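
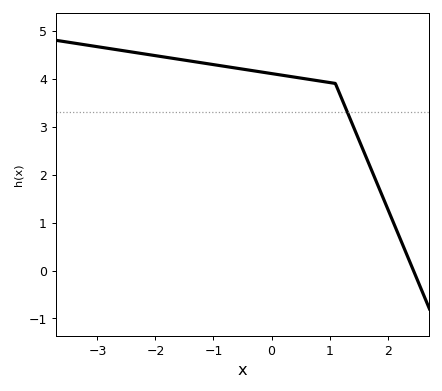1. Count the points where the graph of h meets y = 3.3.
1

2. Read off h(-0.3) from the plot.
4.16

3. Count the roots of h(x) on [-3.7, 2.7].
1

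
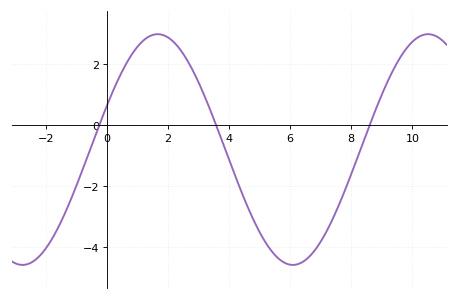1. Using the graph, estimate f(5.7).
-4.44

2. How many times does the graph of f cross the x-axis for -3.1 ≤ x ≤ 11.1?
3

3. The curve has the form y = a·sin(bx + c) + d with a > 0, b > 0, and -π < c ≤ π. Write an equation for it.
y = 3.78sin(0.71x + 0.39) - 0.8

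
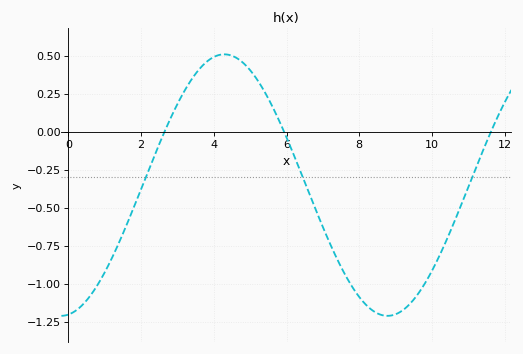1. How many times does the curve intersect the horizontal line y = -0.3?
3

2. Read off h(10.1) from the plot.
-0.86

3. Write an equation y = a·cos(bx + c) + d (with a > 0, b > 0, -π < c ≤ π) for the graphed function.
y = 0.86cos(0.7x - 3) - 0.35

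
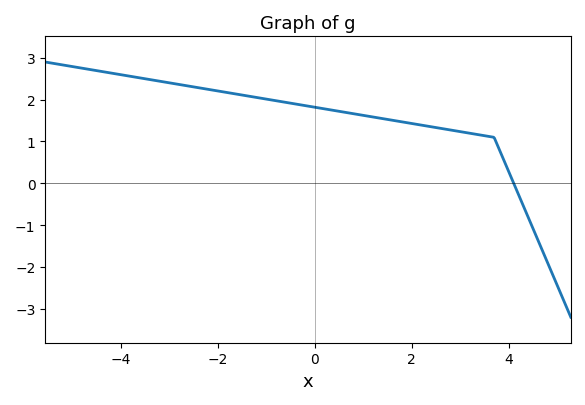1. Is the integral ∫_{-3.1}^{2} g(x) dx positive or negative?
positive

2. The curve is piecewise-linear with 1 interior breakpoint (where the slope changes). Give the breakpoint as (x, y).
(3.7, 1.1)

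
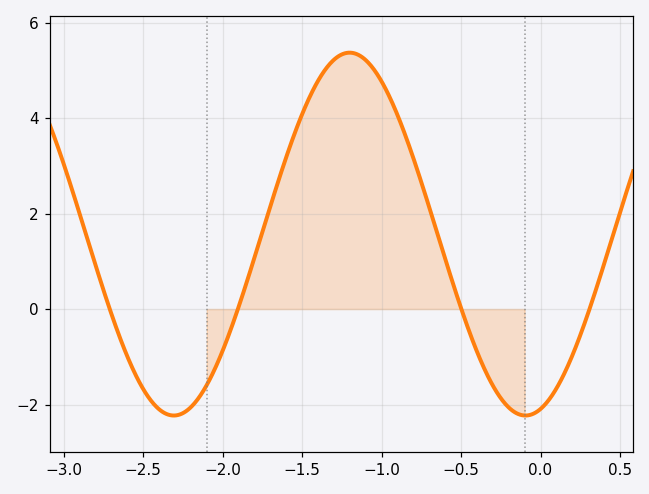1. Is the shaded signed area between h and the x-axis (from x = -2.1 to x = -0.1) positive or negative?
positive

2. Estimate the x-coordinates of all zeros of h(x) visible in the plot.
-2.7, -1.9, -0.5, 0.3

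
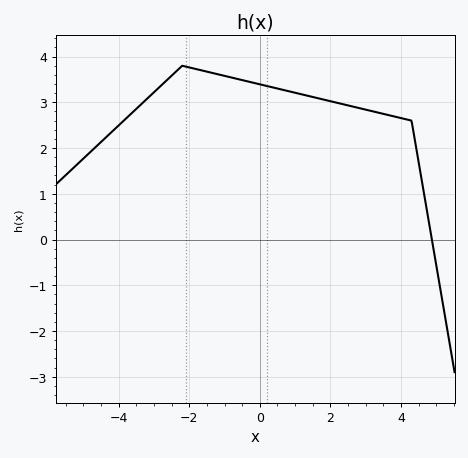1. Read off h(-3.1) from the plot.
3.1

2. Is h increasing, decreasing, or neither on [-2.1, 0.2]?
decreasing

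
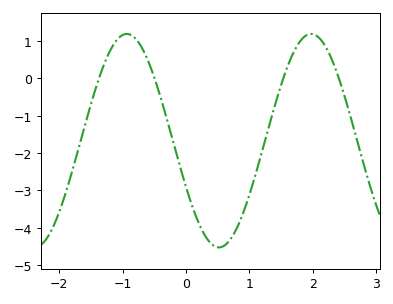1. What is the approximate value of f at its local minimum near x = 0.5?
-4.53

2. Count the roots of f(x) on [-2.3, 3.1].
4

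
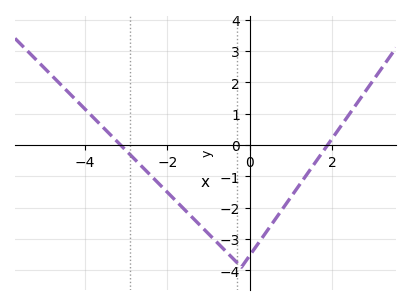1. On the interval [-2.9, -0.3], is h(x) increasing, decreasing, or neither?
decreasing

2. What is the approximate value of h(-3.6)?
0.612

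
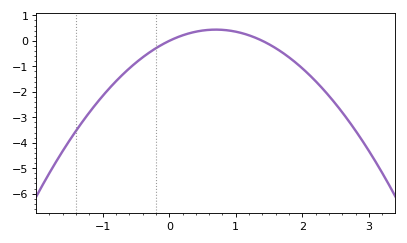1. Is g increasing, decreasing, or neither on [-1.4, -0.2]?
increasing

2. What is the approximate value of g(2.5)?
-2.48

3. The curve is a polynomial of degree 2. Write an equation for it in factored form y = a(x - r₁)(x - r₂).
y = -0.9(x - 0)(x - 1.4)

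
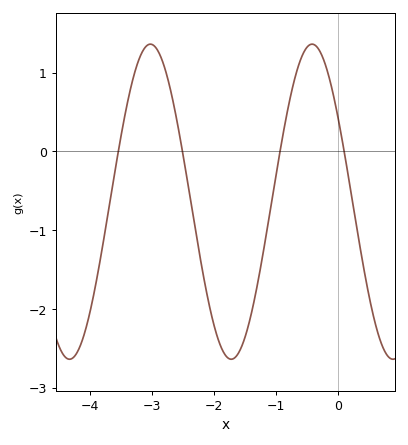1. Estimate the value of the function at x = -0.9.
0.162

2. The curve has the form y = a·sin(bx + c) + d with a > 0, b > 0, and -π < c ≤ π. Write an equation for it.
y = 2sin(2.41x + 2.58) - 0.64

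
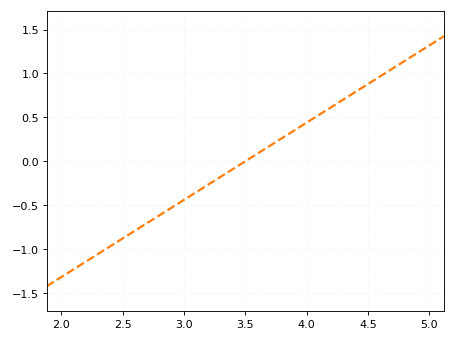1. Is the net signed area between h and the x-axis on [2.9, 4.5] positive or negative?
positive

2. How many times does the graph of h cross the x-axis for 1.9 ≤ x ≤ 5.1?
1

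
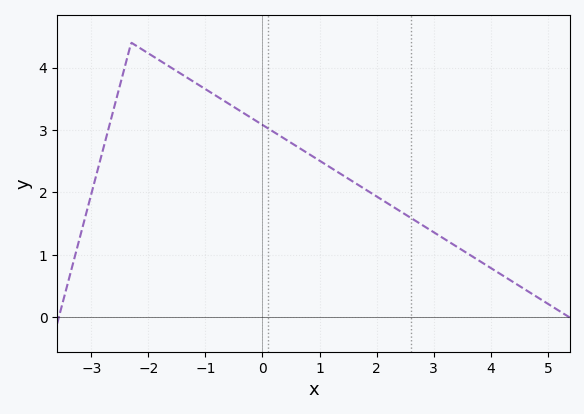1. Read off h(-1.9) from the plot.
4.17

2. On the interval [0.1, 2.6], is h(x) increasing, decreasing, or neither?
decreasing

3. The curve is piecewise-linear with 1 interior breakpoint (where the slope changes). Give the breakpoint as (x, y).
(-2.3, 4.4)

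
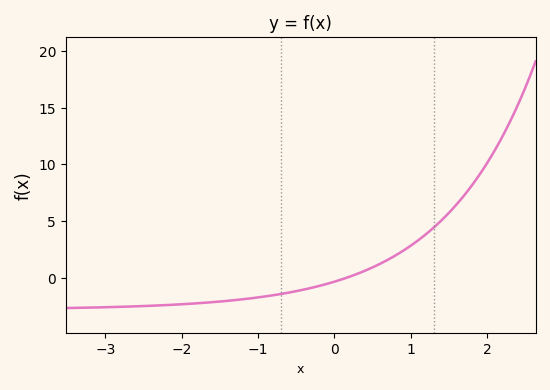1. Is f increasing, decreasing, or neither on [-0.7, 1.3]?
increasing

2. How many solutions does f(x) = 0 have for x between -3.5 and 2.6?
1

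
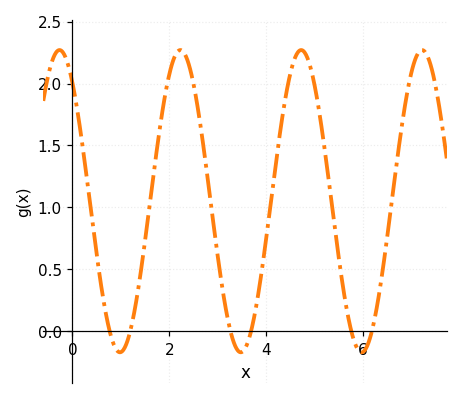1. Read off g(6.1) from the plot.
-0.102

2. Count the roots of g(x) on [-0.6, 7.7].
6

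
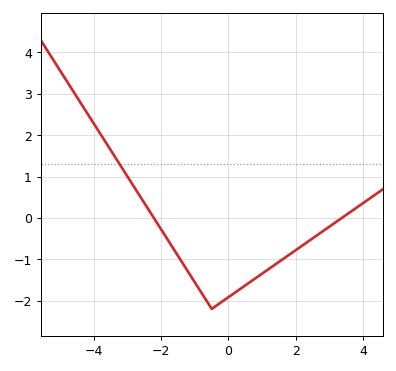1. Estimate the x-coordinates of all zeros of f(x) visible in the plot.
-2.22, 3.37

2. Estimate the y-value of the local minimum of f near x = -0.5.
-2.2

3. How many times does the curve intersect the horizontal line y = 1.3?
1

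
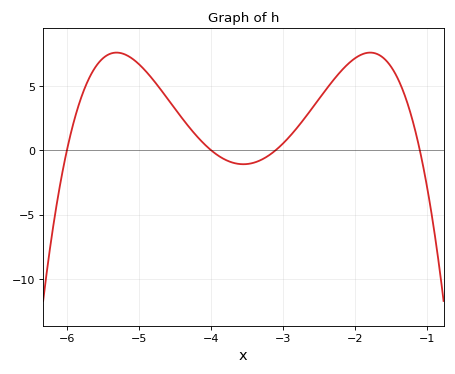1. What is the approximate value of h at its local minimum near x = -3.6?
-1.09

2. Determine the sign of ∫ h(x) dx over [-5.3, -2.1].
positive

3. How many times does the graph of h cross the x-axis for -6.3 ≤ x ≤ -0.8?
4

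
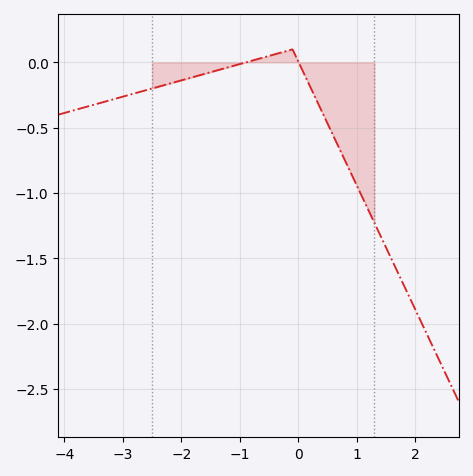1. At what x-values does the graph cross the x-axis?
-0.9, 0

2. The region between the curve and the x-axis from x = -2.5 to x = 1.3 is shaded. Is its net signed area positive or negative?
negative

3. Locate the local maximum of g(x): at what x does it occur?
-0.1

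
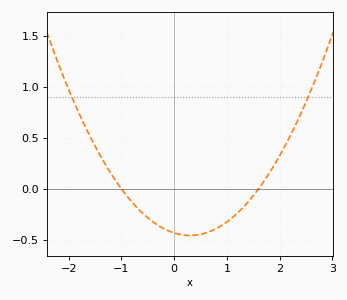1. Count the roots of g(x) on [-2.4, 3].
2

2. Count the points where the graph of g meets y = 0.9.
2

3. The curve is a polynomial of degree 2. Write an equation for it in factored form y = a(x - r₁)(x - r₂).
y = 0.27(x + 1)(x - 1.6)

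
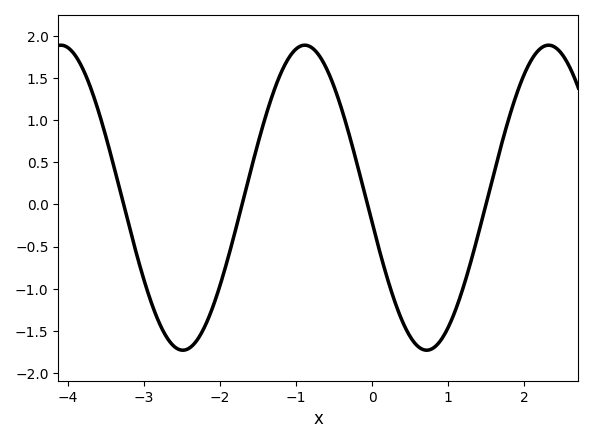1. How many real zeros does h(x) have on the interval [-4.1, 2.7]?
4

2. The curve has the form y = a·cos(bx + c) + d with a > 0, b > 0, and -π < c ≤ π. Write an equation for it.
y = 1.81cos(2x + 1.7) + 0.08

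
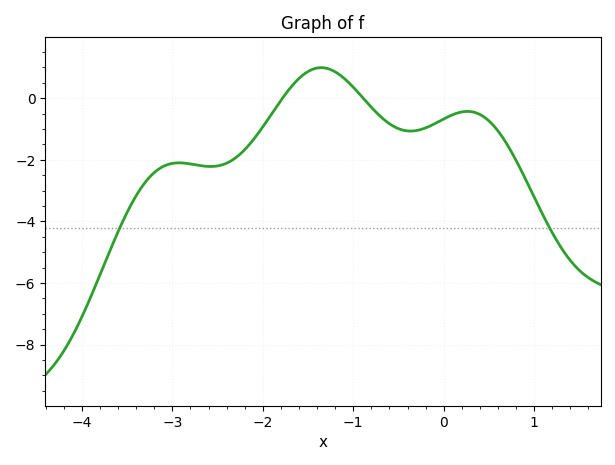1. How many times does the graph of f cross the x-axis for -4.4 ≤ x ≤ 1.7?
2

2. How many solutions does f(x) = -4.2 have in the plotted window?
2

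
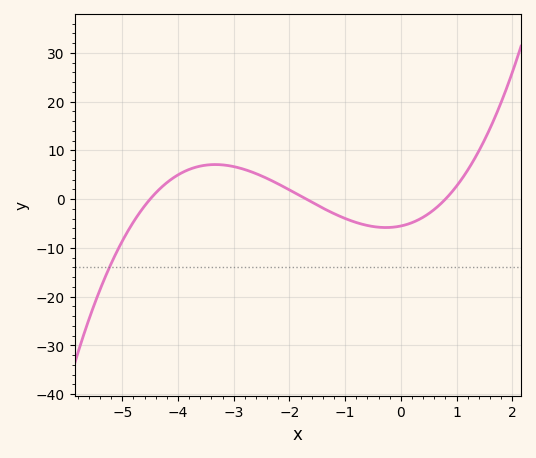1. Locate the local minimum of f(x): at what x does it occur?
-0.267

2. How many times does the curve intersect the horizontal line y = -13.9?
1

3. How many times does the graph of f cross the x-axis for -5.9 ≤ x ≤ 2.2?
3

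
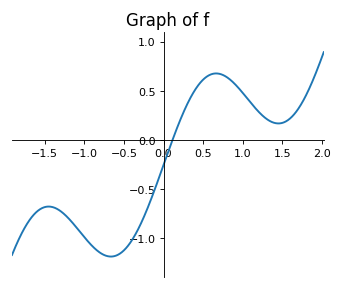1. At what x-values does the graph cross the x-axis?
0.1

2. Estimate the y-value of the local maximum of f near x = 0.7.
0.7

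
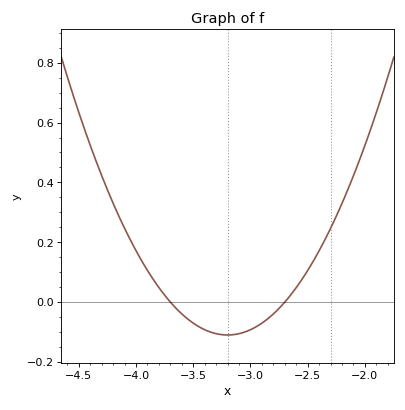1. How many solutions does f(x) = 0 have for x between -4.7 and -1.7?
2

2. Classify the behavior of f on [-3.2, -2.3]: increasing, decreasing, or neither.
increasing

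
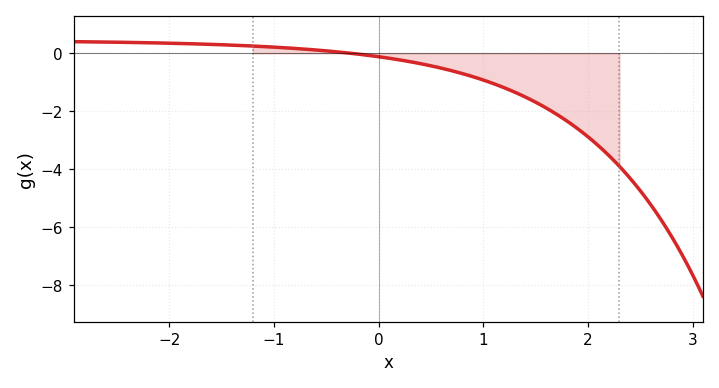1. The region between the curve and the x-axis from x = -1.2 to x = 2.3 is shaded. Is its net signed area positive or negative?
negative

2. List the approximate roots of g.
-0.271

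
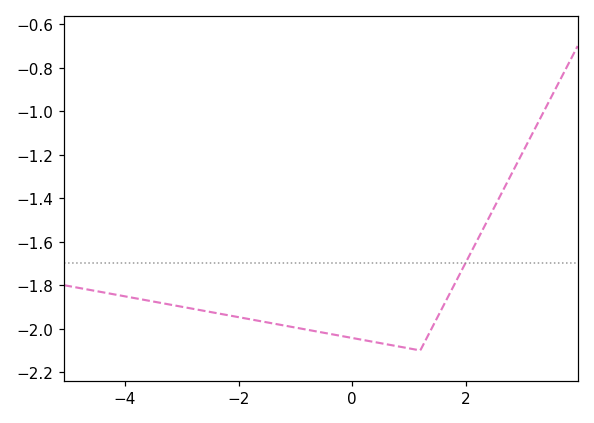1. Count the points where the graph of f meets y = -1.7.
1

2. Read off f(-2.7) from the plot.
-1.92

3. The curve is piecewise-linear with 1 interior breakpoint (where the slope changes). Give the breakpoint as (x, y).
(1.2, -2.1)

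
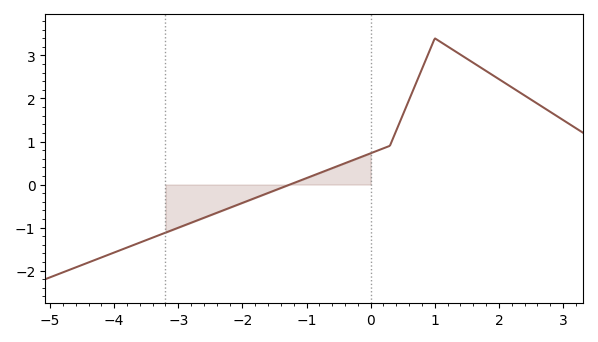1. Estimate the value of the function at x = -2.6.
-0.8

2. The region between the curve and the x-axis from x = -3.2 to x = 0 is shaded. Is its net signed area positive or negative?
negative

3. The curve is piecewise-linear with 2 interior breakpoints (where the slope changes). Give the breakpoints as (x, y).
(0.3, 0.9); (1, 3.4)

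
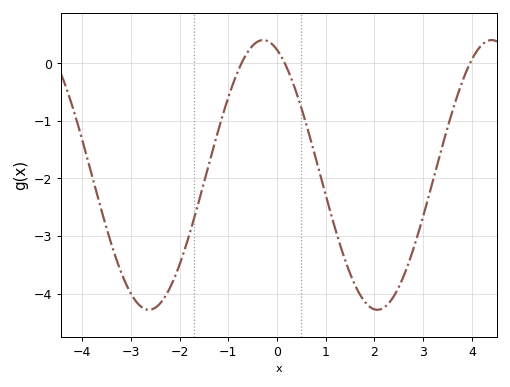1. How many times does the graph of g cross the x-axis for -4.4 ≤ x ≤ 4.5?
3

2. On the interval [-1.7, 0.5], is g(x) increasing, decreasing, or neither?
neither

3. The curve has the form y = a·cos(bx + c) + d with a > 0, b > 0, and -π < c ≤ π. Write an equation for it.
y = 2.34cos(1.34x + 0.382) - 1.94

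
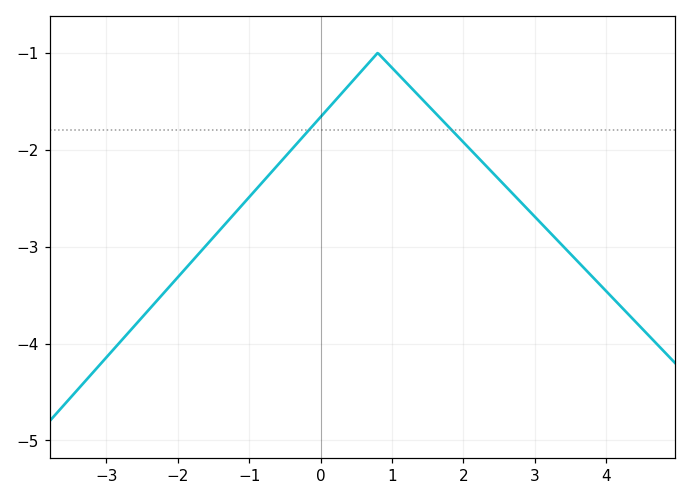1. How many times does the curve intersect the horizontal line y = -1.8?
2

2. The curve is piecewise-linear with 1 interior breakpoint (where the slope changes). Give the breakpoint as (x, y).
(0.8, -1)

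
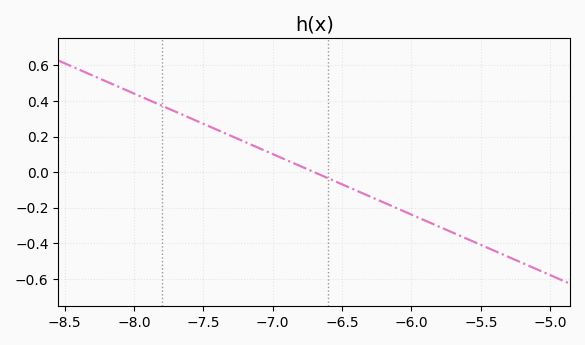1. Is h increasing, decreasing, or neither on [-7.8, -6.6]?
decreasing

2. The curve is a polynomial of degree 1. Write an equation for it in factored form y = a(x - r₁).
y = -0.34(x + 6.7)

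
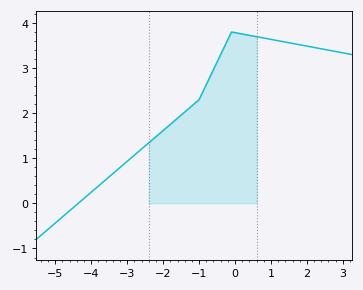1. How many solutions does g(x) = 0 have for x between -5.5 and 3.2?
1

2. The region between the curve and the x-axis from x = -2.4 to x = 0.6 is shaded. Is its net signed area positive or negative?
positive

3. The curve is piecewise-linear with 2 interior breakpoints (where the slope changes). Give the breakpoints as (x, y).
(-1, 2.3); (-0.1, 3.8)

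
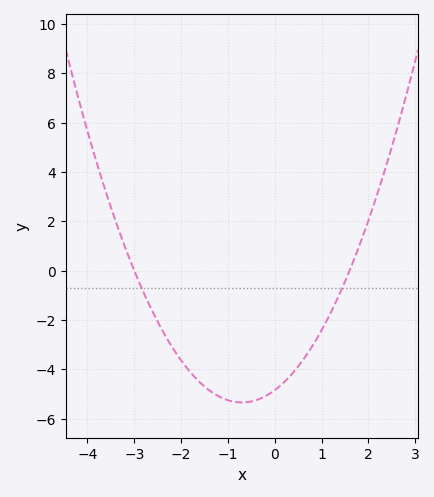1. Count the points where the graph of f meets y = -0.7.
2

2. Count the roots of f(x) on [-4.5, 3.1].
2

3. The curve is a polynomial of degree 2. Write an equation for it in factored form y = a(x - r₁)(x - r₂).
y = 1.01(x + 3)(x - 1.6)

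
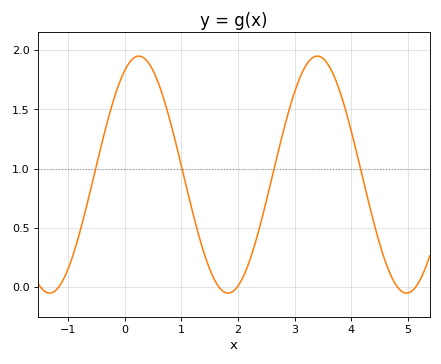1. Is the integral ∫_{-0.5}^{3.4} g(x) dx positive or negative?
positive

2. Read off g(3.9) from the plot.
1.5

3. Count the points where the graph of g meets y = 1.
4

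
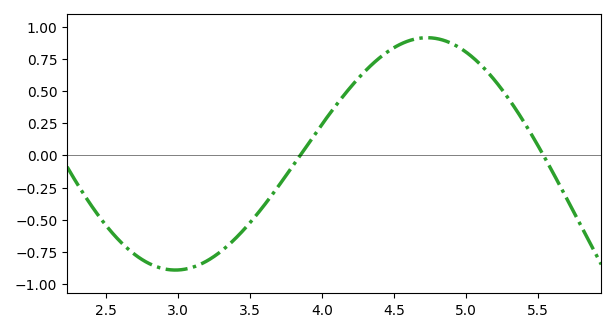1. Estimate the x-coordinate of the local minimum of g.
3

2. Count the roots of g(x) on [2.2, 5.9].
2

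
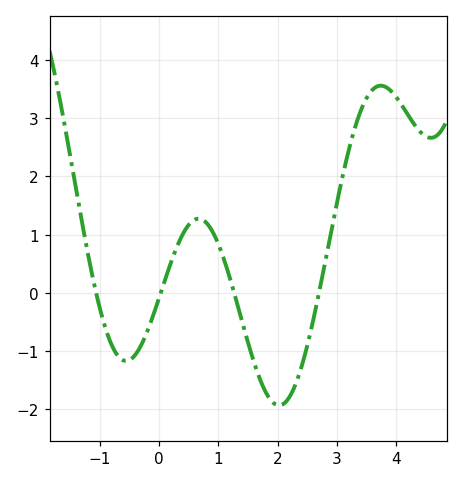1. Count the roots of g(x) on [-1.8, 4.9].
4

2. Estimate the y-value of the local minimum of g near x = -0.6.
-1.2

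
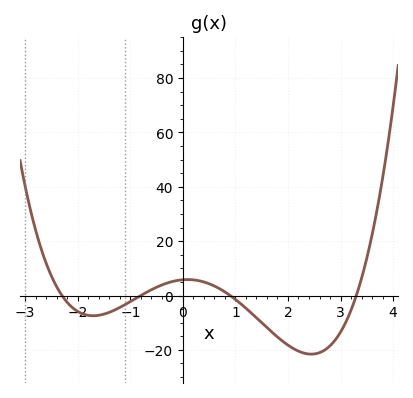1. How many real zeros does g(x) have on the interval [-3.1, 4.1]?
4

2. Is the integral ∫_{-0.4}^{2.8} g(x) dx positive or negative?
negative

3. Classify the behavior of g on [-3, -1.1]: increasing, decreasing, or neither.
neither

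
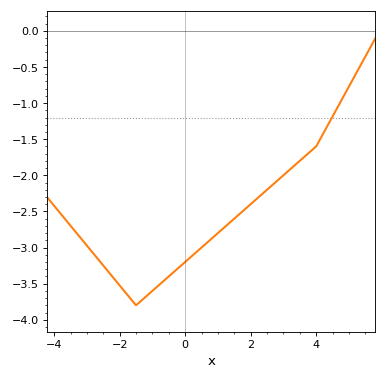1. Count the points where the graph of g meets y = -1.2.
1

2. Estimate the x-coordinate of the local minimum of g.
-1.5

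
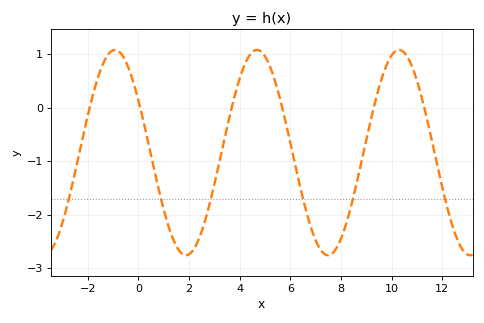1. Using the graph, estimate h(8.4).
-1.8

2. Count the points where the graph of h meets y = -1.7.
6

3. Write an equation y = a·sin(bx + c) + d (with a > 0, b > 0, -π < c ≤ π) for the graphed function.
y = 1.92sin(1.1x + 2.6) - 0.84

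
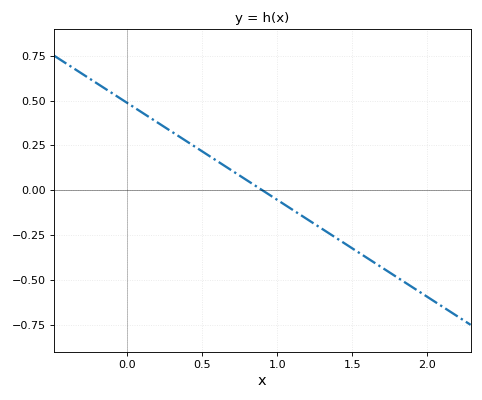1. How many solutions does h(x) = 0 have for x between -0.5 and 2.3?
1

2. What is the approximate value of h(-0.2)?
0.6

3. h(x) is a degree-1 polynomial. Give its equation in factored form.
y = -0.54(x - 0.9)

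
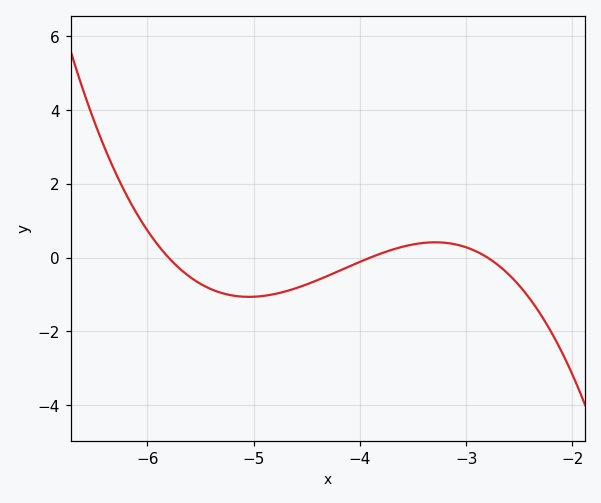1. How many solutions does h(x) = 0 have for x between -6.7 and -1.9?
3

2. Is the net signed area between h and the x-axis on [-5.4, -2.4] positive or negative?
negative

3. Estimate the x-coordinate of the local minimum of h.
-5.04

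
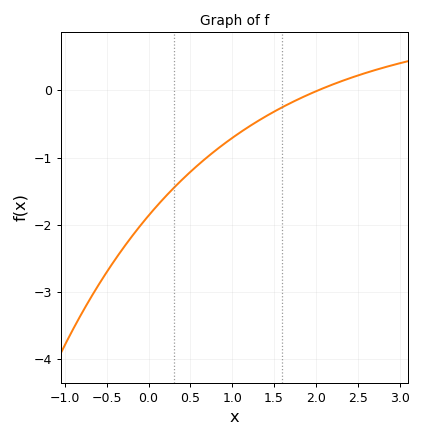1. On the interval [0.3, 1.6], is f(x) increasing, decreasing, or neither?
increasing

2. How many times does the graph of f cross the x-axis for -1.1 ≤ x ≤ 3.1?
1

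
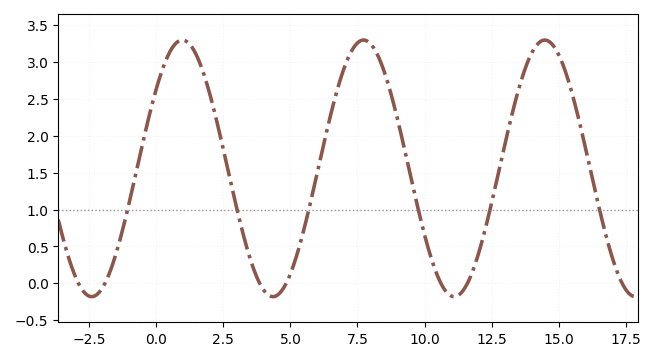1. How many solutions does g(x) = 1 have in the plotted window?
6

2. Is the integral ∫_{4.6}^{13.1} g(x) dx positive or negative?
positive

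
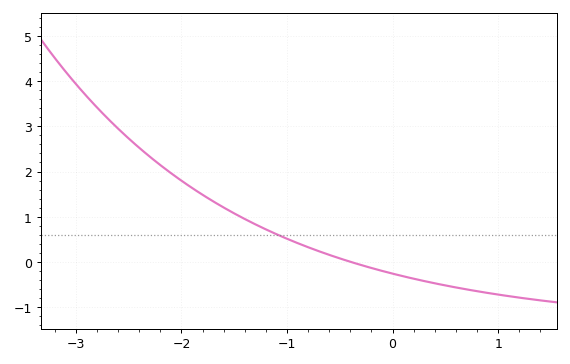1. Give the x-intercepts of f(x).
-0.397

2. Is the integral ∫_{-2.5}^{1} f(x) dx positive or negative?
positive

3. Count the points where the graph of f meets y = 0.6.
1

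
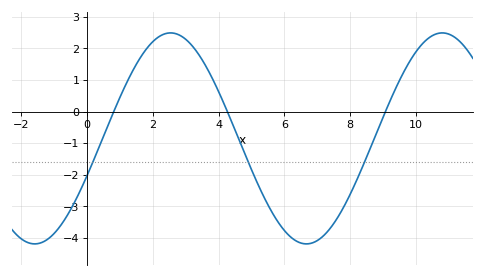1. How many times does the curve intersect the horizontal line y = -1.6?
3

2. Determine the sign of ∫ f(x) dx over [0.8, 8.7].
negative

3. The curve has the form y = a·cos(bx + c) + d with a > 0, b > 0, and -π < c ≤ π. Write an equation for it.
y = 3.34cos(0.76x - 1.9) - 0.85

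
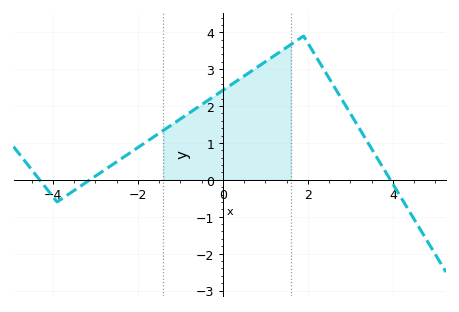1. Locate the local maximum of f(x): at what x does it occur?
1.9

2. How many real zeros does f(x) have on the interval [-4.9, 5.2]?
3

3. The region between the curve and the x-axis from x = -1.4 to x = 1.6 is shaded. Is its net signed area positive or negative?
positive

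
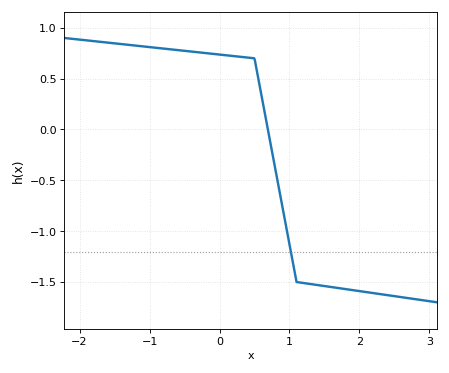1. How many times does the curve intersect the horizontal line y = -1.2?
1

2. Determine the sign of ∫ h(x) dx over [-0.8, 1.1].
positive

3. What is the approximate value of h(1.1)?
-1.5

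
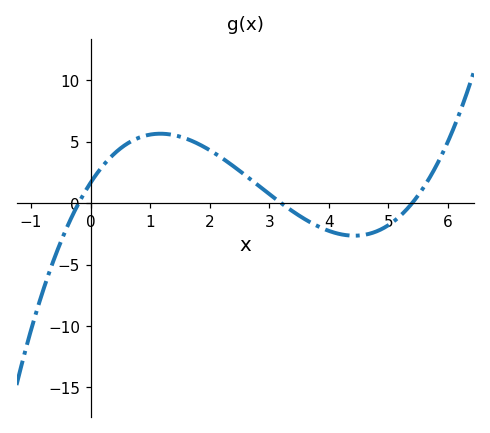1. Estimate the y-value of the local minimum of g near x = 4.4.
-2.5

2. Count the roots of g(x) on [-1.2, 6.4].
3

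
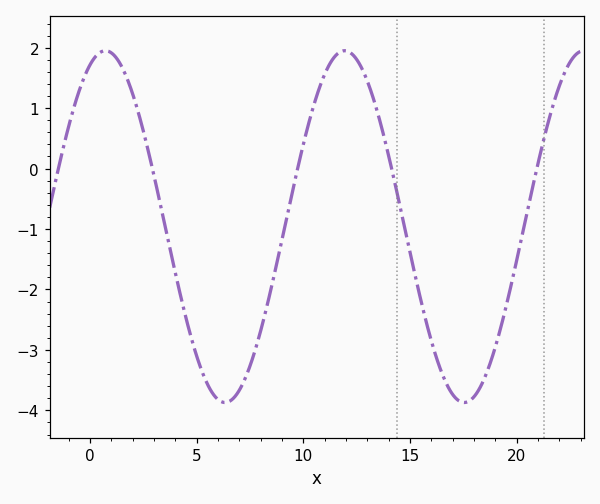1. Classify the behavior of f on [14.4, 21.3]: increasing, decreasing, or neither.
neither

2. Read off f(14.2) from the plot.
-0.1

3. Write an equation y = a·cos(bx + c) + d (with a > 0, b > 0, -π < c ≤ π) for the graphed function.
y = 2.91cos(0.56x - 0.4) - 0.96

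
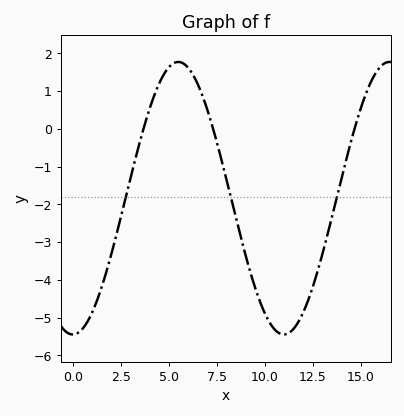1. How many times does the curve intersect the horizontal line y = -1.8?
3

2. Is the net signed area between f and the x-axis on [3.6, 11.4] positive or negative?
negative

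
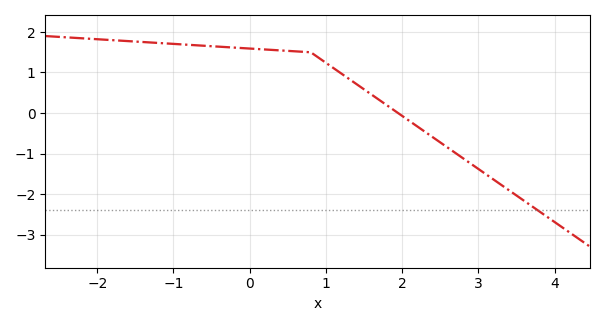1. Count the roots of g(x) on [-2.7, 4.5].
1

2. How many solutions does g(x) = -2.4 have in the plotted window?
1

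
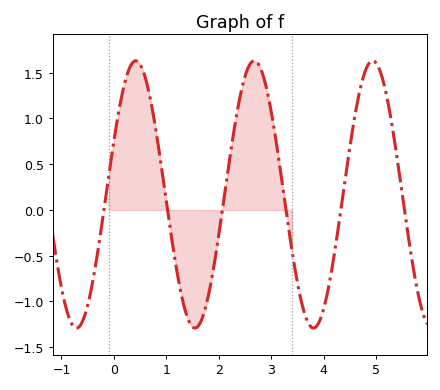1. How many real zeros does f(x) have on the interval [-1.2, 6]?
6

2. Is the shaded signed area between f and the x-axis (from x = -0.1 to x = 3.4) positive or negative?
positive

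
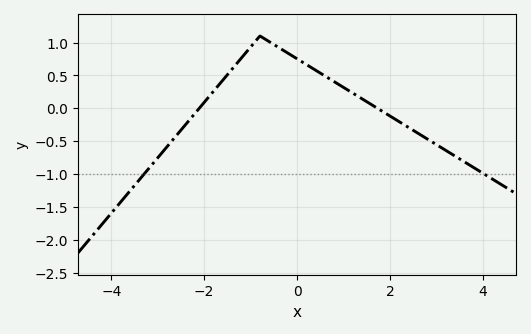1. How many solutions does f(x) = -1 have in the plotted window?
2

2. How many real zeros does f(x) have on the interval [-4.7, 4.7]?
2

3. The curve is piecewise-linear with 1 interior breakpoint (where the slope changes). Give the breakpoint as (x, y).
(-0.8, 1.1)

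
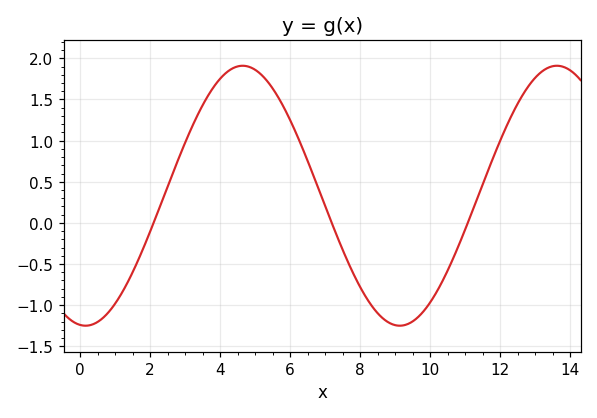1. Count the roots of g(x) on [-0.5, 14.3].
3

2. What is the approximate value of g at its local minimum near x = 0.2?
-1.25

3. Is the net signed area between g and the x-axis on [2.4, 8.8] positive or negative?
positive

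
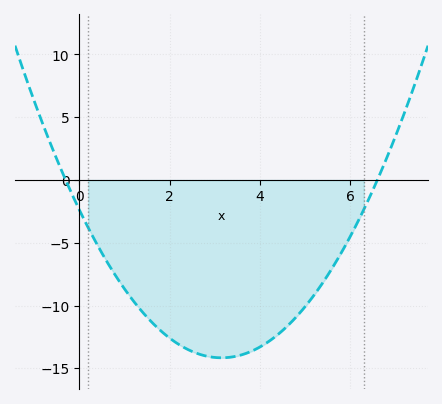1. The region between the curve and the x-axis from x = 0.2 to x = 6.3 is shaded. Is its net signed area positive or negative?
negative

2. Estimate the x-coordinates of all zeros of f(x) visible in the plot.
-0.4, 6.6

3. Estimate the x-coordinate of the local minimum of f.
3.2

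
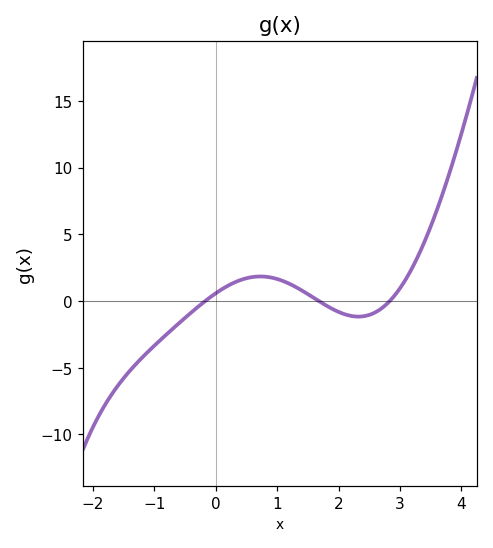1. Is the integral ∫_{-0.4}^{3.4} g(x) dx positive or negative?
positive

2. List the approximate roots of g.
-0.173, 1.68, 2.83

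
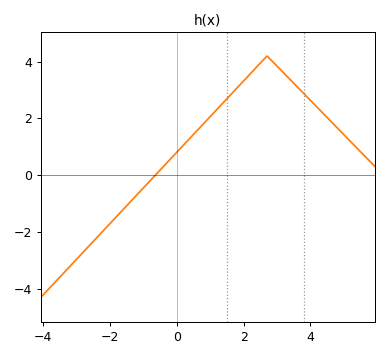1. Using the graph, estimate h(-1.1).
-0.6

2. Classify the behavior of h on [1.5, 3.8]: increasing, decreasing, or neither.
neither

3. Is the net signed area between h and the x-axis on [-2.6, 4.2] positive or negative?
positive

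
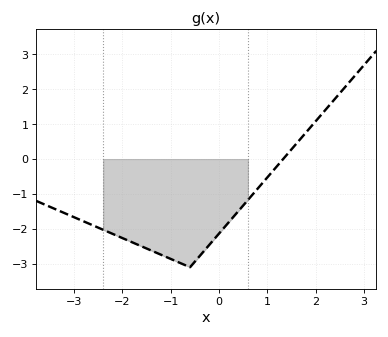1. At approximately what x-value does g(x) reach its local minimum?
-0.6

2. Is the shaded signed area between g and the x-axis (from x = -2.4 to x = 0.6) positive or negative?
negative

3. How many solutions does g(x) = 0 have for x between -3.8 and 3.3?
1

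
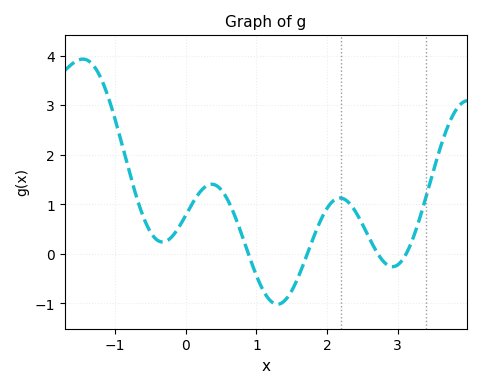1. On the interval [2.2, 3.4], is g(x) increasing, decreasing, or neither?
neither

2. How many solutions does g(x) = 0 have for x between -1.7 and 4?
4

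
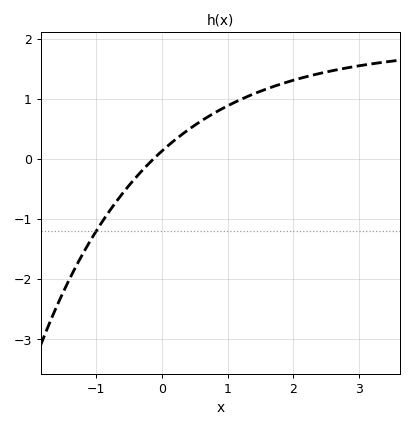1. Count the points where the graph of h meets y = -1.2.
1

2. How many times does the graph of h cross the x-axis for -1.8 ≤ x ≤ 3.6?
1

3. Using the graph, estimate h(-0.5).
-0.44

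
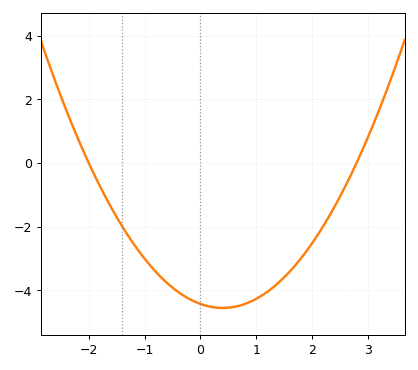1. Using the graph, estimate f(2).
-2.6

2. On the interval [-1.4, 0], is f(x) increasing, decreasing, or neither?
decreasing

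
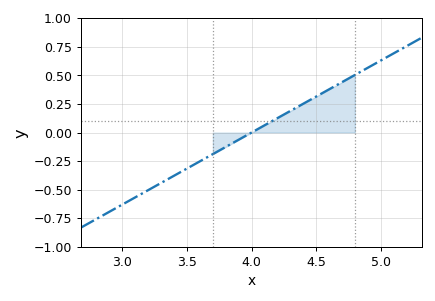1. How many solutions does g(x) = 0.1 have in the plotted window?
1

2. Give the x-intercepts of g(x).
4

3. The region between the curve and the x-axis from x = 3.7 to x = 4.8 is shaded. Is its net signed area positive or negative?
positive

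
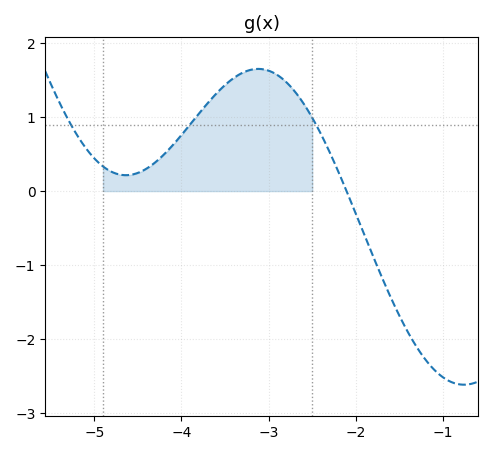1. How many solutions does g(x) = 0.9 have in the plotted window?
3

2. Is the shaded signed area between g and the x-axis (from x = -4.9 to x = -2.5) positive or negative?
positive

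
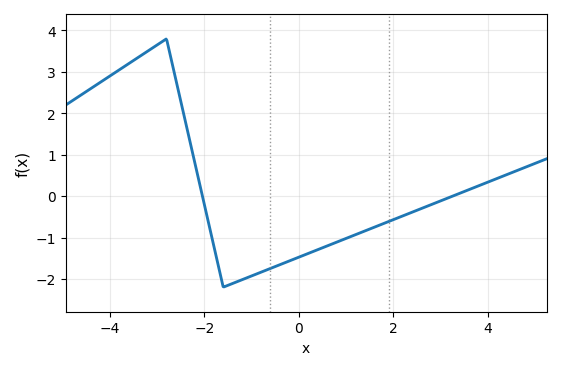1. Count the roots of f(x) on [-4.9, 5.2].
2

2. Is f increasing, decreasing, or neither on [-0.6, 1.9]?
increasing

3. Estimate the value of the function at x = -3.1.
3.57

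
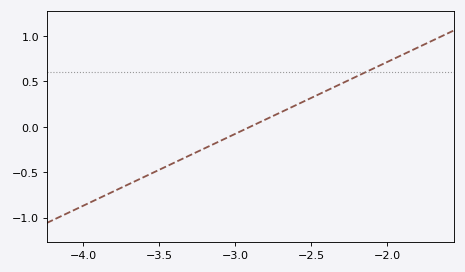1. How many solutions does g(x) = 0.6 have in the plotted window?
1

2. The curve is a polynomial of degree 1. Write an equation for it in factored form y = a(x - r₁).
y = 0.79(x + 2.9)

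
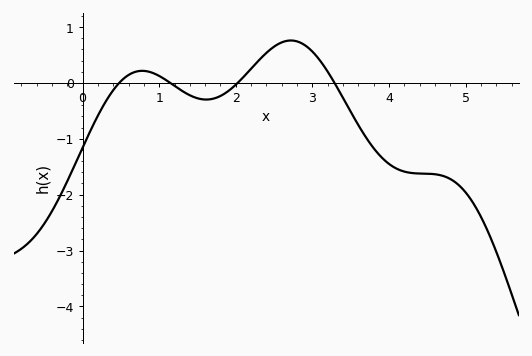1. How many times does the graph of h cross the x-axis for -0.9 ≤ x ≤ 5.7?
4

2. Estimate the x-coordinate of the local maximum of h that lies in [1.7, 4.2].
2.72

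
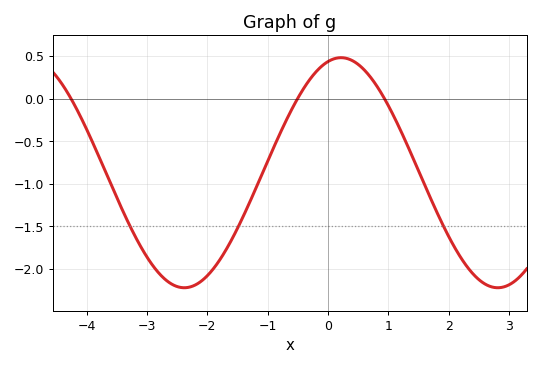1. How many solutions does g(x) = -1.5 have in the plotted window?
3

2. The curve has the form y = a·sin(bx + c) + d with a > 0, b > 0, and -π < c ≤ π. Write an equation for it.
y = 1.35sin(1.2x + 1.3) - 0.87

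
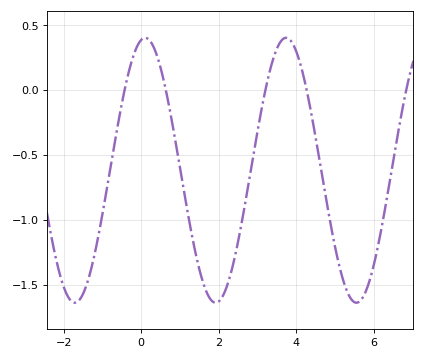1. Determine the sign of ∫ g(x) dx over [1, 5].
negative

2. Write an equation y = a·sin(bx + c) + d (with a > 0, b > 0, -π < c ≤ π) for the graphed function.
y = 1.02sin(1.7x + 1.4) - 0.62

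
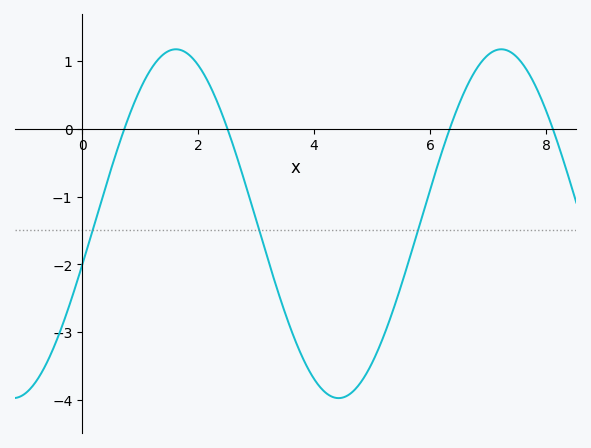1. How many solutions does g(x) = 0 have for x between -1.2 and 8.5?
4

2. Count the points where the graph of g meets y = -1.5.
3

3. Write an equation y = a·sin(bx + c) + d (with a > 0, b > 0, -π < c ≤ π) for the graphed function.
y = 2.57sin(1.1x - 0.24) - 1.4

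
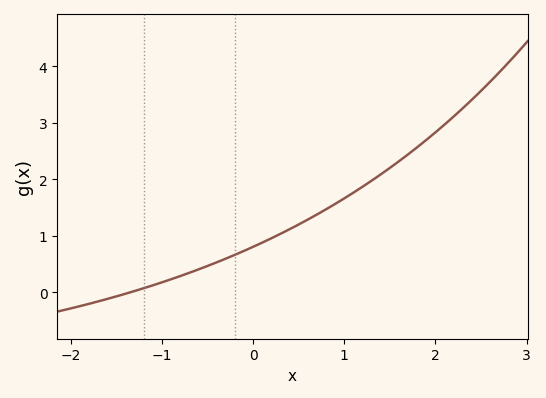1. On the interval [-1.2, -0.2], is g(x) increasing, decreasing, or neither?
increasing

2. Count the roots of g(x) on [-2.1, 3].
1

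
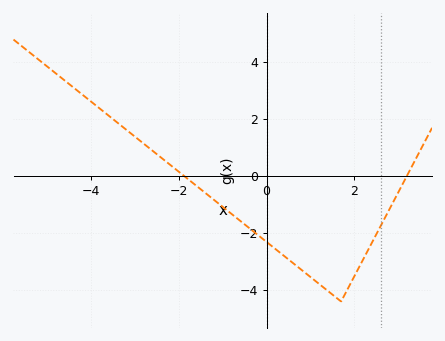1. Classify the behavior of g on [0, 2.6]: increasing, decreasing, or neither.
neither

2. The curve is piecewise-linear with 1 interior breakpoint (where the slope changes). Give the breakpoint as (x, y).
(1.7, -4.4)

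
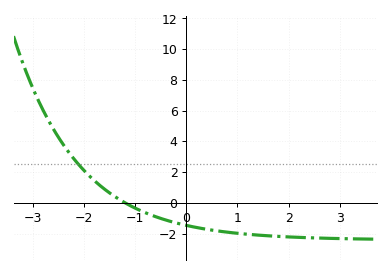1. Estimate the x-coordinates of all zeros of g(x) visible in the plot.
-1.2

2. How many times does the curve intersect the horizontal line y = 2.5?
1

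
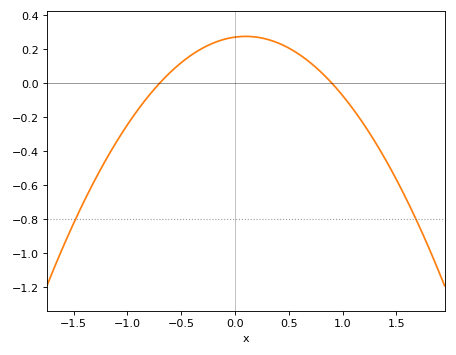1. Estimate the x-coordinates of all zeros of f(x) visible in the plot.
-0.7, 0.9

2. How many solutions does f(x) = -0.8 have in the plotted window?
2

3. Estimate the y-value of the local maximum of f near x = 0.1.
0.275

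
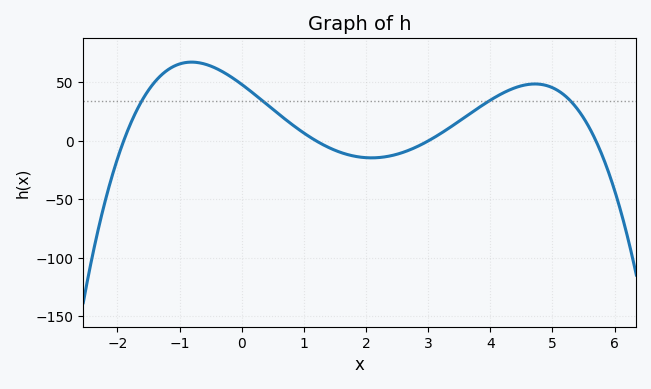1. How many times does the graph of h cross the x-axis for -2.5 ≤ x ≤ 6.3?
4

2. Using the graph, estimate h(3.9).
30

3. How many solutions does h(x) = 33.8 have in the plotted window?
4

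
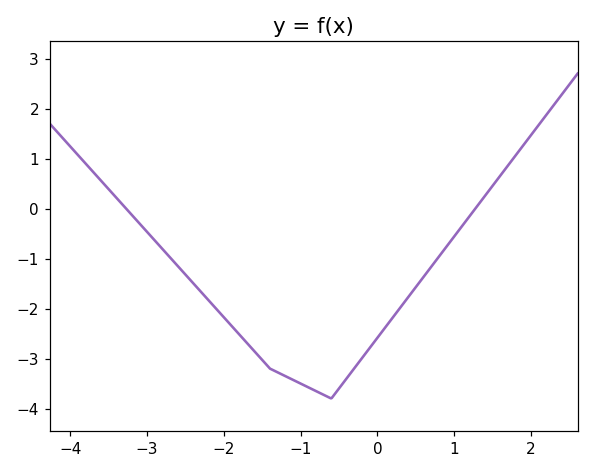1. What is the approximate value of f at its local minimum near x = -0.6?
-3.8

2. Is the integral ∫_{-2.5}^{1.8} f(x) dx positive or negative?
negative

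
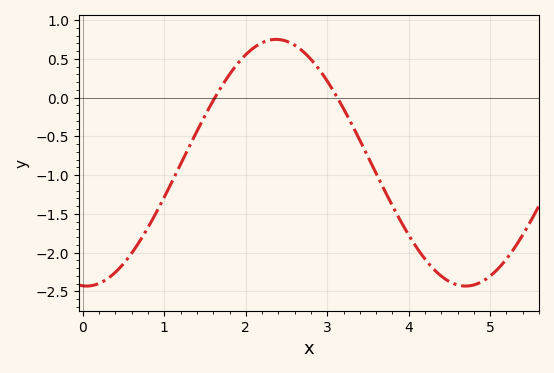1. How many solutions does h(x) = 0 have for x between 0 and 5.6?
2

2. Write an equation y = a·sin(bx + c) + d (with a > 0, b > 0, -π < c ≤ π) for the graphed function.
y = 1.59sin(1.35x - 1.63) - 0.84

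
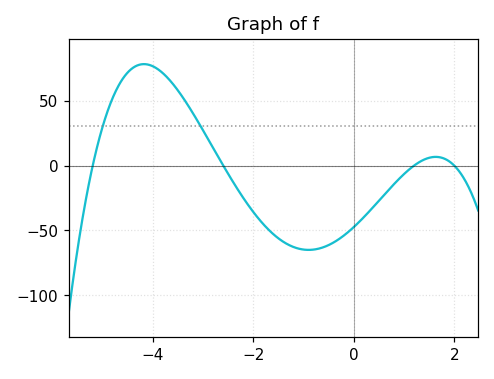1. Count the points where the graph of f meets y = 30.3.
2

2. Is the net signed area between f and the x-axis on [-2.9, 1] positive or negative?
negative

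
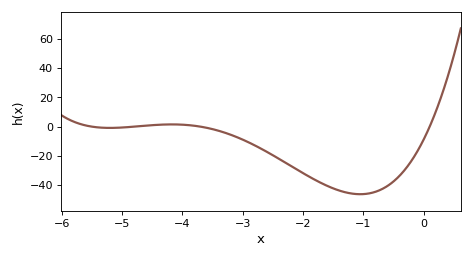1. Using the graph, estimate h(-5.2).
0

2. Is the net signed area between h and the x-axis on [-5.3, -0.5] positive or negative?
negative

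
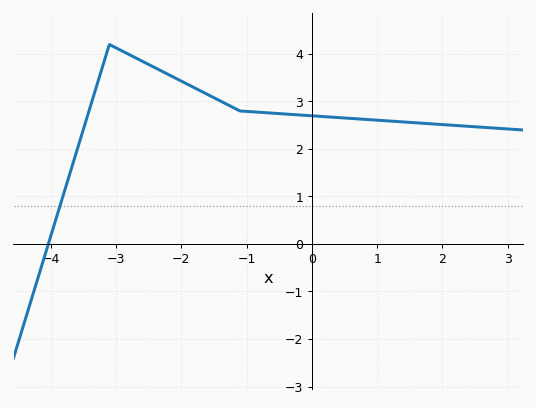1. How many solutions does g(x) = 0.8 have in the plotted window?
1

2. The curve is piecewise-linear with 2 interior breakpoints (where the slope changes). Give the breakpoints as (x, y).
(-3.1, 4.2); (-1.1, 2.8)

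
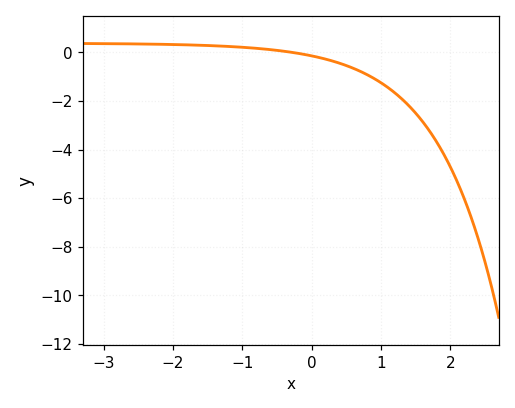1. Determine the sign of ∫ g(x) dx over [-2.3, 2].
negative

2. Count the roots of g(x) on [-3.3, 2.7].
1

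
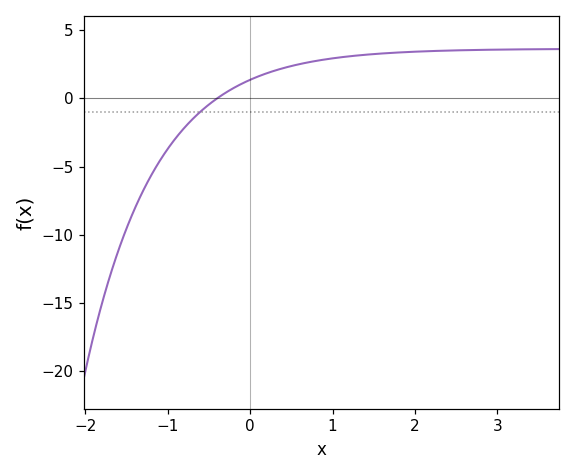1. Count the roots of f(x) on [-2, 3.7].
1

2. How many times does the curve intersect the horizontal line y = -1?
1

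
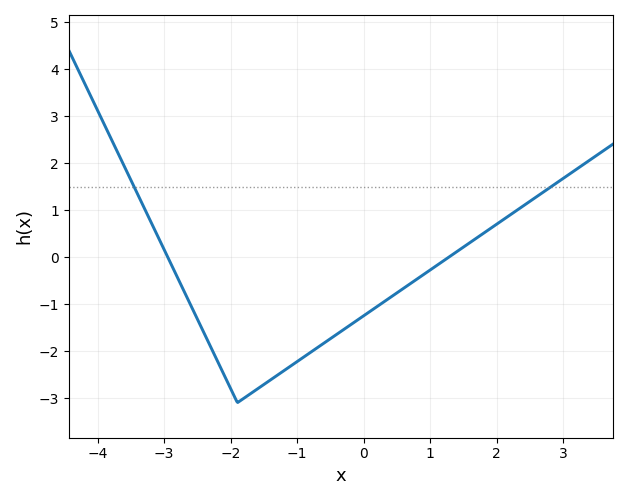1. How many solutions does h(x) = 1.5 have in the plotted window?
2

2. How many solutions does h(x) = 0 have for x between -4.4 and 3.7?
2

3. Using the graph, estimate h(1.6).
0.311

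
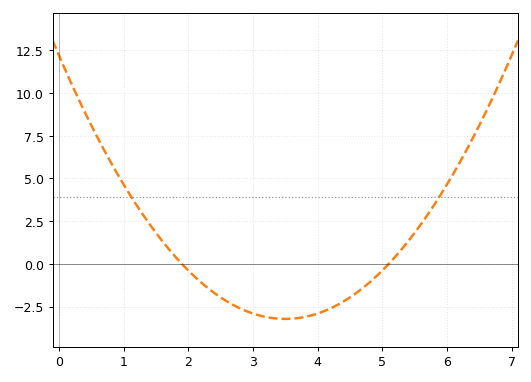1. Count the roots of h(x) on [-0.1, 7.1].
2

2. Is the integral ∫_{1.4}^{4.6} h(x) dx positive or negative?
negative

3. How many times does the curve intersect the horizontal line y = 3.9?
2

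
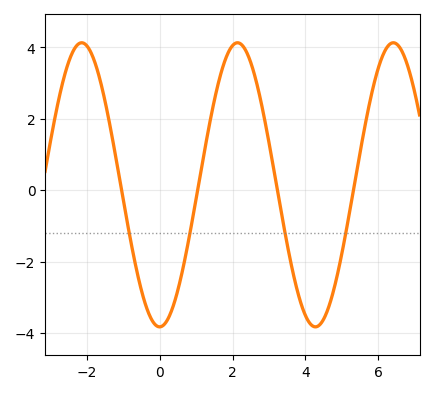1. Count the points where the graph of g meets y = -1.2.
4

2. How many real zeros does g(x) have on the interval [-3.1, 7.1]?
4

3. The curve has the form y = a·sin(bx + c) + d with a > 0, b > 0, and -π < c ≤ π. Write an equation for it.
y = 3.98sin(1.5x - 1.6) + 0.15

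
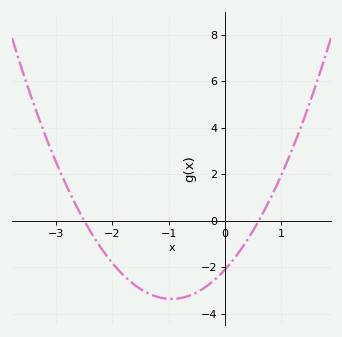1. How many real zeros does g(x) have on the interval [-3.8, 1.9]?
2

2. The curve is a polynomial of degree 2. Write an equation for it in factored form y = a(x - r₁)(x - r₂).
y = 1.4(x + 2.5)(x - 0.6)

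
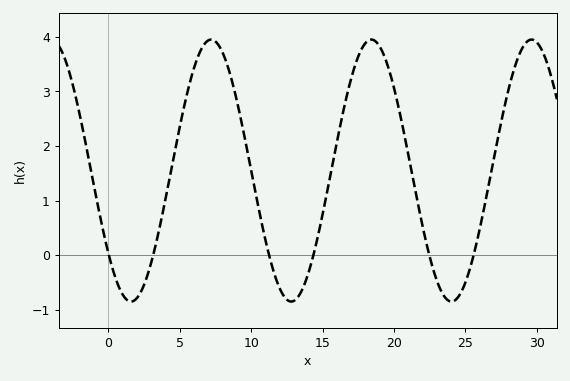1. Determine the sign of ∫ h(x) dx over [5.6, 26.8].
positive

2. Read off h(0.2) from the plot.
-0.2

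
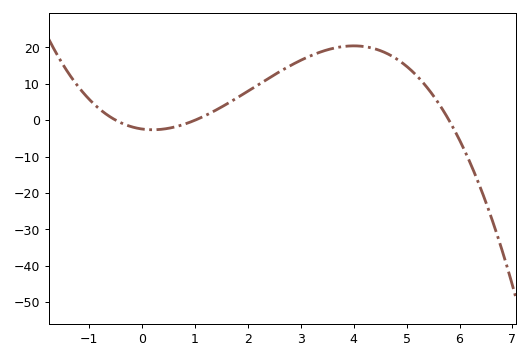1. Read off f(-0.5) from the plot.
0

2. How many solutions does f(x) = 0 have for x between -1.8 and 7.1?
3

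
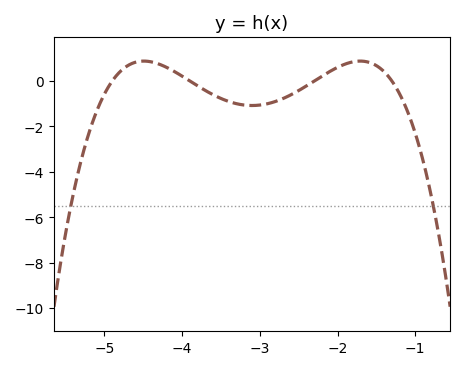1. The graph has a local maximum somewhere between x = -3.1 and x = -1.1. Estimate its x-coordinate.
-1.7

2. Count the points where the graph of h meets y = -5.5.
2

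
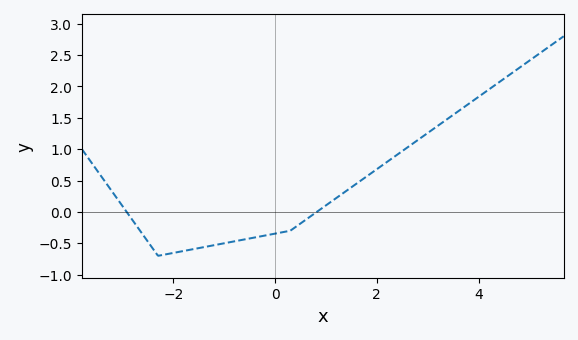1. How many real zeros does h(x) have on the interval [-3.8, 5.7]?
2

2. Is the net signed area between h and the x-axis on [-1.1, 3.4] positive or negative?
positive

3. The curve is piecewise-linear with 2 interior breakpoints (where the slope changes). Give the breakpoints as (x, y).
(-2.3, -0.7); (0.3, -0.3)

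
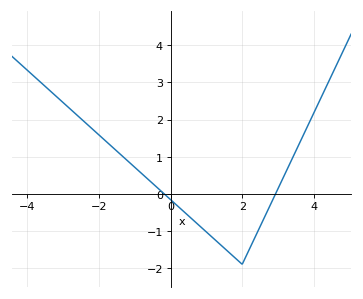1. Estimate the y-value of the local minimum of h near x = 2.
-1.9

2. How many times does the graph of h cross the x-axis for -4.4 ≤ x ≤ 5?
2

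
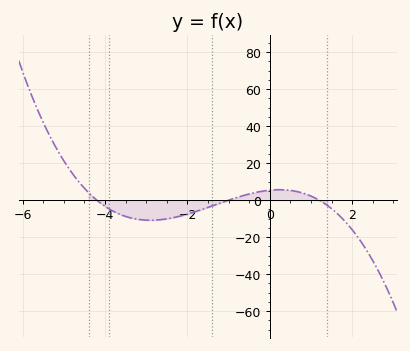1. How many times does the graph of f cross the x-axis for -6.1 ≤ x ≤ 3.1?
3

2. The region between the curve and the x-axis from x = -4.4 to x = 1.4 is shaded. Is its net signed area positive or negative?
negative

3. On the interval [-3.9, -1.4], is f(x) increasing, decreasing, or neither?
neither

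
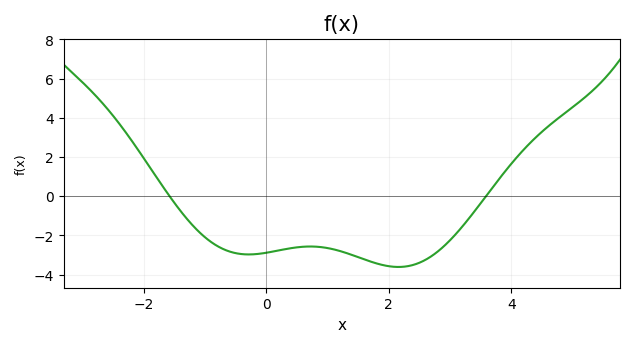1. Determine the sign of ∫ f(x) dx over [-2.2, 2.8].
negative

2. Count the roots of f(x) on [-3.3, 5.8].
2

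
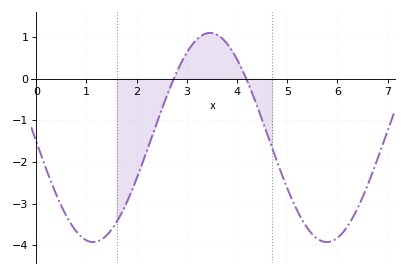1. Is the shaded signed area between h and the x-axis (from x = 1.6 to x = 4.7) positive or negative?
negative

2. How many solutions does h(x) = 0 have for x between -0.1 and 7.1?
2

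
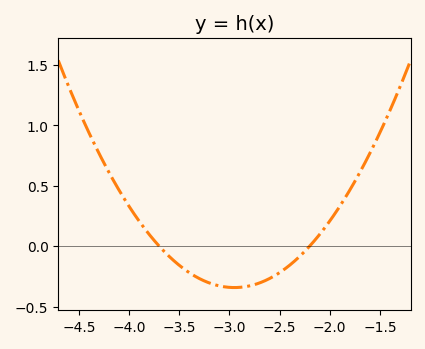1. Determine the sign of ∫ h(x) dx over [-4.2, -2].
negative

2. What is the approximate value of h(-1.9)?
0.35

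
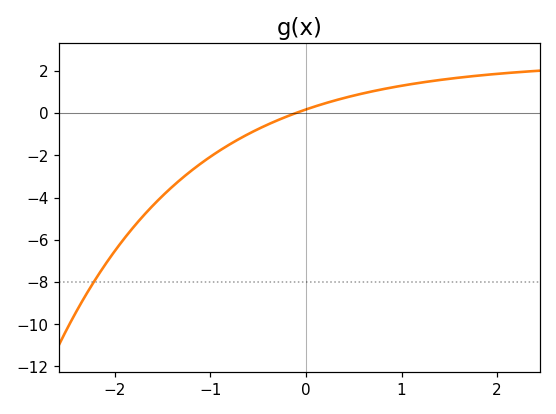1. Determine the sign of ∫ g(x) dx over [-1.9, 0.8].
negative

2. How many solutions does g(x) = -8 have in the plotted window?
1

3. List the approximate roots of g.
-0.1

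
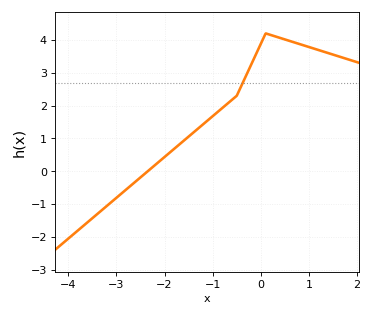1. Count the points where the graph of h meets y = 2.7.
1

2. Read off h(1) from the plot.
3.78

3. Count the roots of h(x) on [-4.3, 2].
1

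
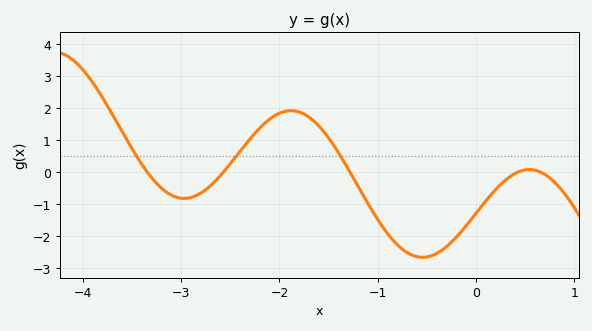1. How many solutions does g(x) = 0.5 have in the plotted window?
3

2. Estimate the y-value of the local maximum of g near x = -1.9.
1.92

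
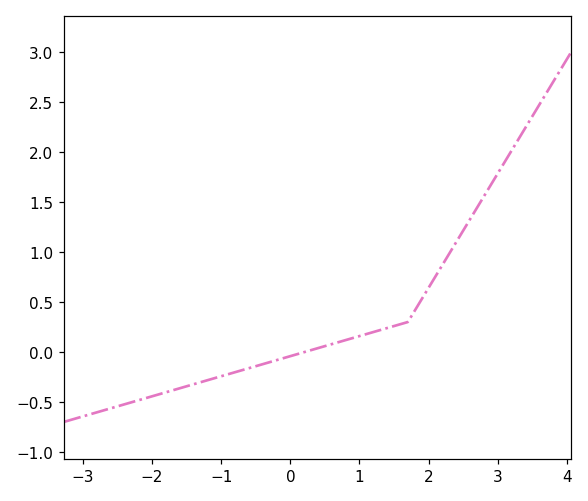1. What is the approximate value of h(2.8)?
1.55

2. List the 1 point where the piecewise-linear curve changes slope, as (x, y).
(1.7, 0.3)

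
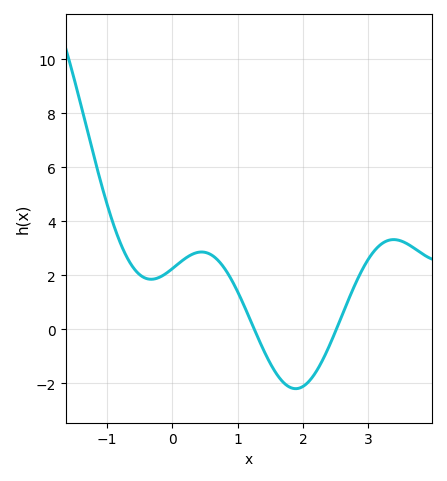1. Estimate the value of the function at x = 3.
2.6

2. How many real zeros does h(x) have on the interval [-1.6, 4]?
2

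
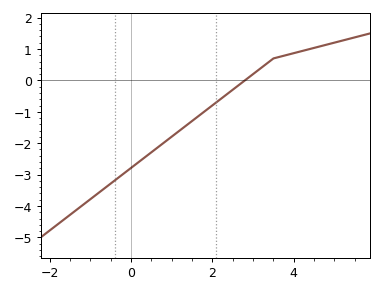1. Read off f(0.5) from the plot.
-2.29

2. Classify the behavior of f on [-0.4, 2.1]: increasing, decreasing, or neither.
increasing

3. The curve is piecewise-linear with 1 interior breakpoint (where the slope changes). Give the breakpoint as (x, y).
(3.5, 0.7)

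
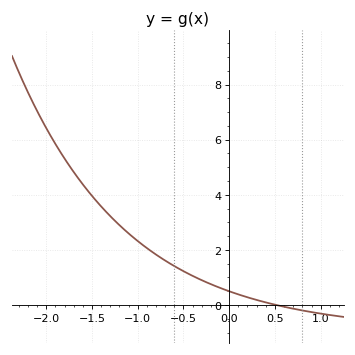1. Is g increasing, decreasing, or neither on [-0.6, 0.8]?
decreasing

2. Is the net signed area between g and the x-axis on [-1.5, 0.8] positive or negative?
positive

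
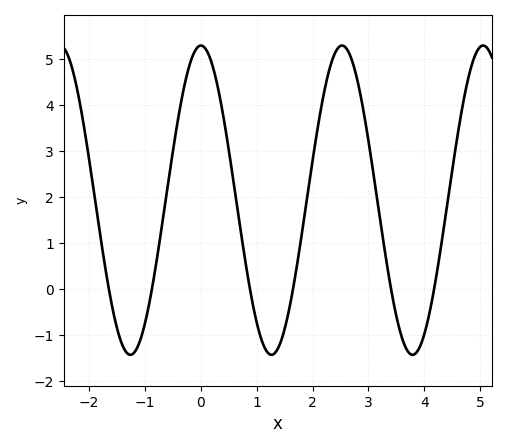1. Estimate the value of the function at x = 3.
3.22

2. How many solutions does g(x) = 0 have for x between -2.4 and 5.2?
6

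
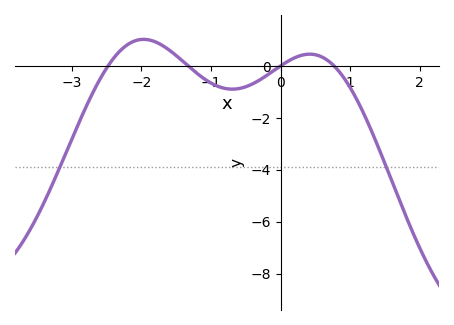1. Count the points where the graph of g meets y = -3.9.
2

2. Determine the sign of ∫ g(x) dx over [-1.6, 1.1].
negative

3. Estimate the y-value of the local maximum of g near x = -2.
1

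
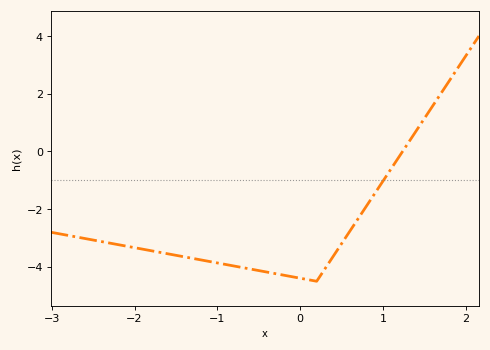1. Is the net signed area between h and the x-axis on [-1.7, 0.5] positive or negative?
negative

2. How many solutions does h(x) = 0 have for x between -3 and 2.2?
1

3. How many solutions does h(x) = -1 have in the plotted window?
1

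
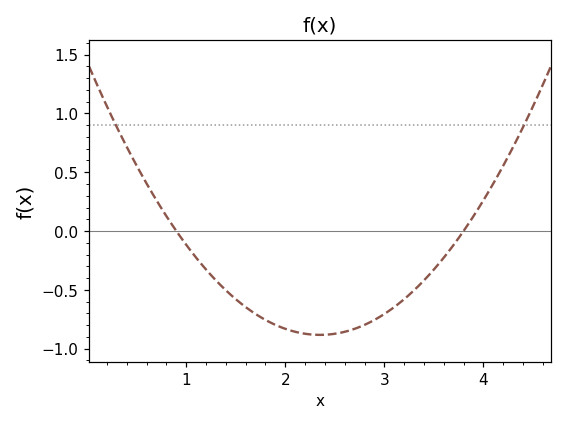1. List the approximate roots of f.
0.9, 3.8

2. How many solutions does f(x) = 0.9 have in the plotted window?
2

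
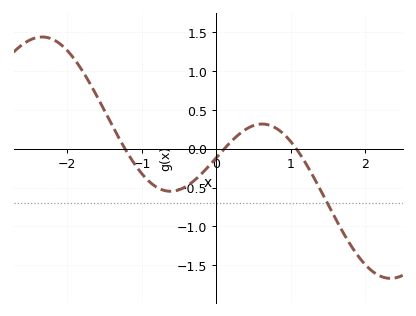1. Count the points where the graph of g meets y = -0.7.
1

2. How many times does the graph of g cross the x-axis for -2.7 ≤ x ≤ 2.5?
3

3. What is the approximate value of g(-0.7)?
-0.55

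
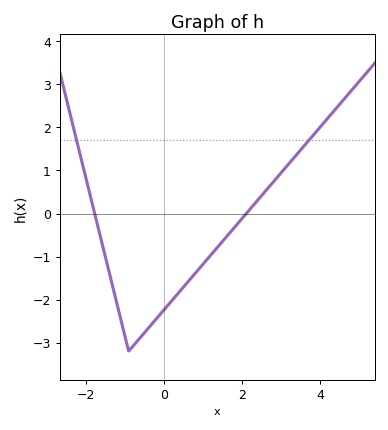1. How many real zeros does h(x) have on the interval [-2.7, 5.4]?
2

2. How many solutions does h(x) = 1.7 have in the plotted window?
2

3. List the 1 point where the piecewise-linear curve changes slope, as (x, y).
(-0.9, -3.2)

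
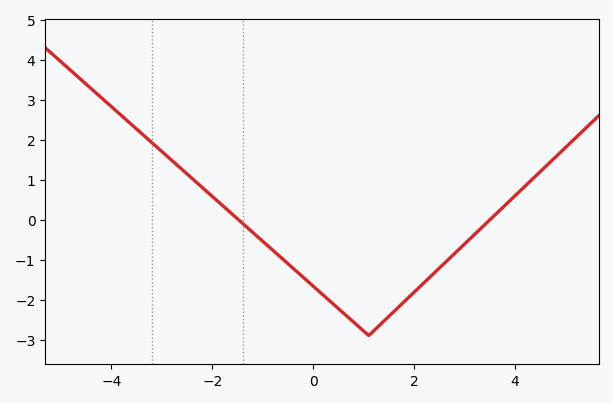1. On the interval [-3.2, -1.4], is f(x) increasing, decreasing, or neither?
decreasing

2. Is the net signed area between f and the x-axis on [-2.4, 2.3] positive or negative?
negative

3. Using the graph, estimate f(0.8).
-2.56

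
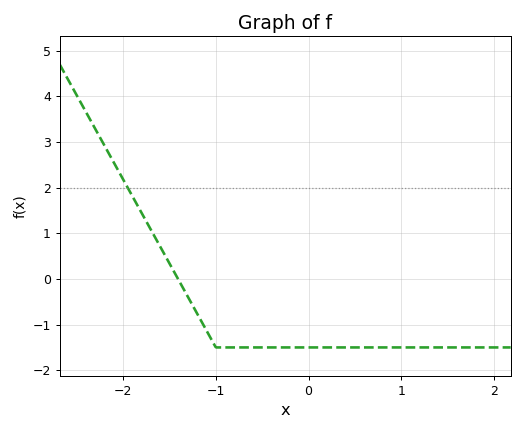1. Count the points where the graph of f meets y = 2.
1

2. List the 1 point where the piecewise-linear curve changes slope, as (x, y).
(-1, -1.5)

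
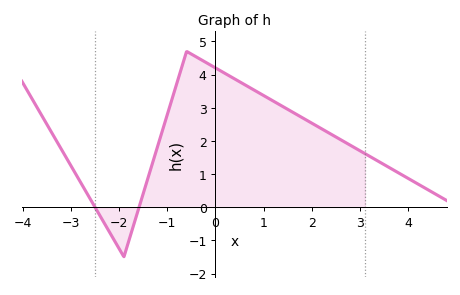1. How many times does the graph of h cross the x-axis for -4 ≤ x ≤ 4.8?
2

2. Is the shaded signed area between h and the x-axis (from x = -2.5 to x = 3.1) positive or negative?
positive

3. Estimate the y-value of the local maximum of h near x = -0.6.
4.7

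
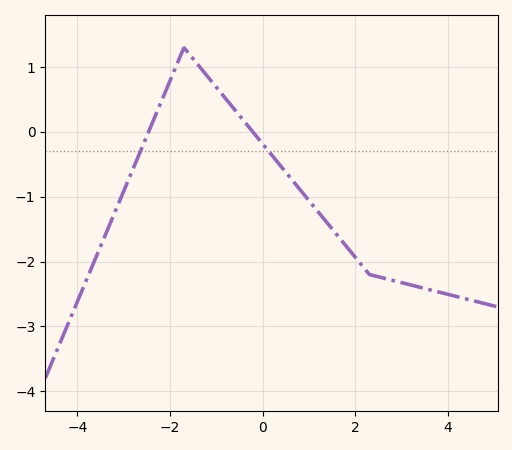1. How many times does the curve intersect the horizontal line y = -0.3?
2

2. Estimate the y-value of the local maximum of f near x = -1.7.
1.3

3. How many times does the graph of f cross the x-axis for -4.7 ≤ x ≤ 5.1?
2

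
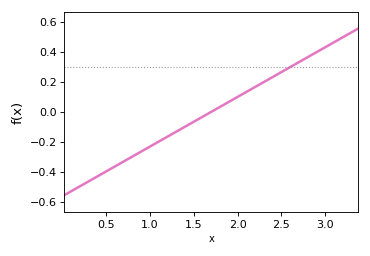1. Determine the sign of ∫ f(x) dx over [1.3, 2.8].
positive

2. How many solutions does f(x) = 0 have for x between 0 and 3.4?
1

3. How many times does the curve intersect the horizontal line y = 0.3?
1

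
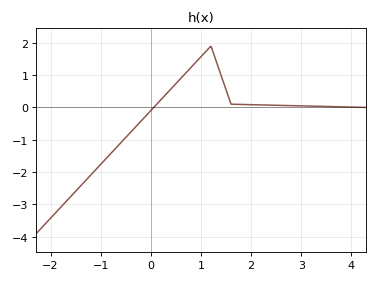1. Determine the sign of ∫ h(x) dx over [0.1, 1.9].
positive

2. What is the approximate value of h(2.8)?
0.055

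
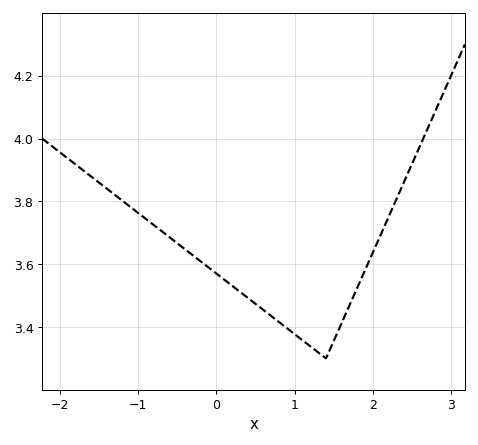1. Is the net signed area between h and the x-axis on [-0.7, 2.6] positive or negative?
positive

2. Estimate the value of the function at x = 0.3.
3.51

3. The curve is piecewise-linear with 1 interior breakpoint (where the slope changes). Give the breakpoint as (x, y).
(1.4, 3.3)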